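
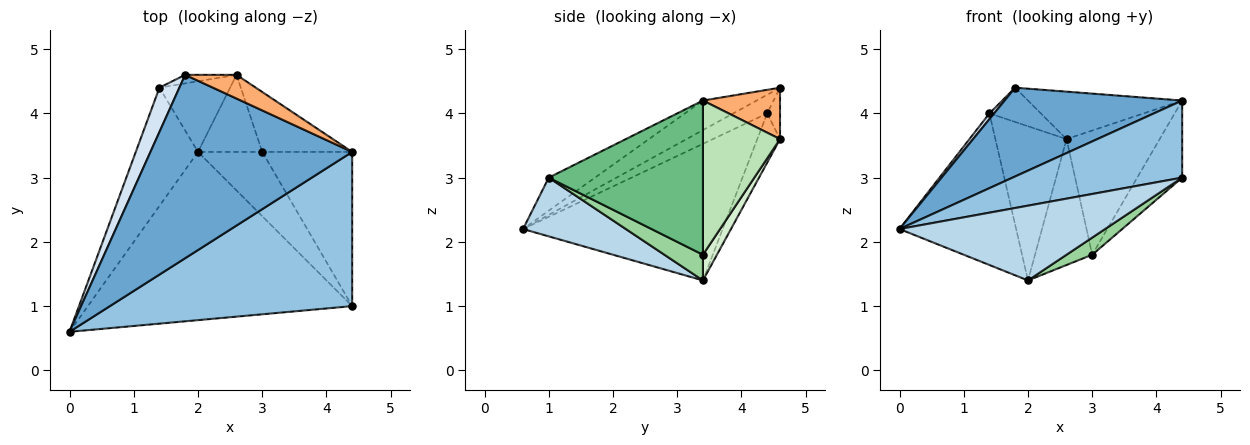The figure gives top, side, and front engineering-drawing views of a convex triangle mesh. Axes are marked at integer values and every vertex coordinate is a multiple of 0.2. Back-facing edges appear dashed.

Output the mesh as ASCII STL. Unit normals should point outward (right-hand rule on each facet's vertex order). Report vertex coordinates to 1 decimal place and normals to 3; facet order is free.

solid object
 facet normal -0.131 -0.432 0.892
  outer loop
   vertex 1.8 4.6 4.4
   vertex 0.0 0.6 2.2
   vertex 4.4 3.4 4.2
  endloop
 endfacet
 facet normal -0.121 -0.444 0.888
  outer loop
   vertex 4.4 1.0 3.0
   vertex 4.4 3.4 4.2
   vertex 0.0 0.6 2.2
  endloop
 endfacet
 facet normal 0.199 -0.398 -0.896
  outer loop
   vertex 4.4 1.0 3.0
   vertex 0.0 0.6 2.2
   vertex 2.0 3.4 1.4
  endloop
 endfacet
 facet normal -0.680 -0.094 0.727
  outer loop
   vertex 1.4 4.4 4.0
   vertex 0.0 0.6 2.2
   vertex 1.8 4.6 4.4
  endloop
 endfacet
 facet normal -0.804 0.469 -0.366
  outer loop
   vertex 1.4 4.4 4.0
   vertex 2.0 3.4 1.4
   vertex 0.0 0.6 2.2
  endloop
 endfacet
 facet normal 0.408 0.816 0.408
  outer loop
   vertex 2.6 4.6 3.6
   vertex 1.8 4.6 4.4
   vertex 4.4 3.4 4.2
  endloop
 endfacet
 facet normal -0.236 0.943 -0.236
  outer loop
   vertex 2.6 4.6 3.6
   vertex 1.4 4.4 4.0
   vertex 1.8 4.6 4.4
  endloop
 endfacet
 facet normal -0.279 0.873 -0.400
  outer loop
   vertex 2.6 4.6 3.6
   vertex 2.0 3.4 1.4
   vertex 1.4 4.4 4.0
  endloop
 endfacet
 facet normal 0.838 0.244 -0.489
  outer loop
   vertex 3.0 3.4 1.8
   vertex 4.4 3.4 4.2
   vertex 4.4 1.0 3.0
  endloop
 endfacet
 facet normal 0.361 -0.240 -0.901
  outer loop
   vertex 3.0 3.4 1.8
   vertex 4.4 1.0 3.0
   vertex 2.0 3.4 1.4
  endloop
 endfacet
 facet normal 0.598 0.722 -0.349
  outer loop
   vertex 3.0 3.4 1.8
   vertex 2.6 4.6 3.6
   vertex 4.4 3.4 4.2
  endloop
 endfacet
 facet normal 0.204 0.835 -0.511
  outer loop
   vertex 3.0 3.4 1.8
   vertex 2.0 3.4 1.4
   vertex 2.6 4.6 3.6
  endloop
 endfacet
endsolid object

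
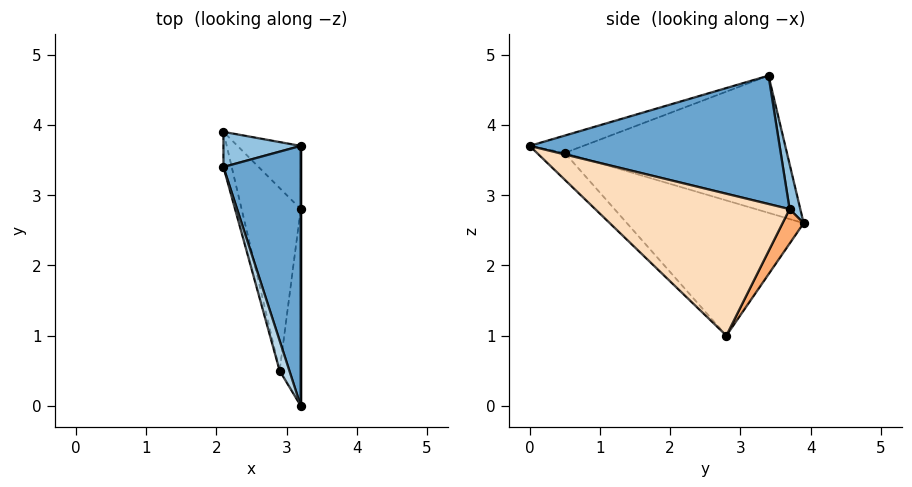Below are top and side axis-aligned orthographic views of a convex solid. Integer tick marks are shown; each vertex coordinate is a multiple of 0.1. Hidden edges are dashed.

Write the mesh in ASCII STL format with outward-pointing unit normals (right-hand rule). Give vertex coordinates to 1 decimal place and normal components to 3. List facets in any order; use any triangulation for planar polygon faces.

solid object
 facet normal 0.850 0.124 0.512
  outer loop
   vertex 3.2 3.7 2.8
   vertex 2.1 3.4 4.7
   vertex 3.2 0.0 3.7
  endloop
 endfacet
 facet normal 0.134 0.964 0.230
  outer loop
   vertex 3.2 3.7 2.8
   vertex 2.1 3.9 2.6
   vertex 2.1 3.4 4.7
  endloop
 endfacet
 facet normal -0.803 -0.392 0.449
  outer loop
   vertex 2.9 0.5 3.6
   vertex 3.2 0.0 3.7
   vertex 2.1 3.4 4.7
  endloop
 endfacet
 facet normal -0.968 -0.245 -0.058
  outer loop
   vertex 2.9 0.5 3.6
   vertex 2.1 3.4 4.7
   vertex 2.1 3.9 2.6
  endloop
 endfacet
 facet normal -0.869 -0.316 -0.380
  outer loop
   vertex 3.2 2.8 1.0
   vertex 2.9 0.5 3.6
   vertex 2.1 3.9 2.6
  endloop
 endfacet
 facet normal 0.237 0.869 -0.434
  outer loop
   vertex 3.2 2.8 1.0
   vertex 2.1 3.9 2.6
   vertex 3.2 3.7 2.8
  endloop
 endfacet
 facet normal -0.676 -0.512 -0.531
  outer loop
   vertex 3.2 2.8 1.0
   vertex 3.2 0.0 3.7
   vertex 2.9 0.5 3.6
  endloop
 endfacet
 facet normal 1.000 0.000 0.000
  outer loop
   vertex 3.2 2.8 1.0
   vertex 3.2 3.7 2.8
   vertex 3.2 0.0 3.7
  endloop
 endfacet
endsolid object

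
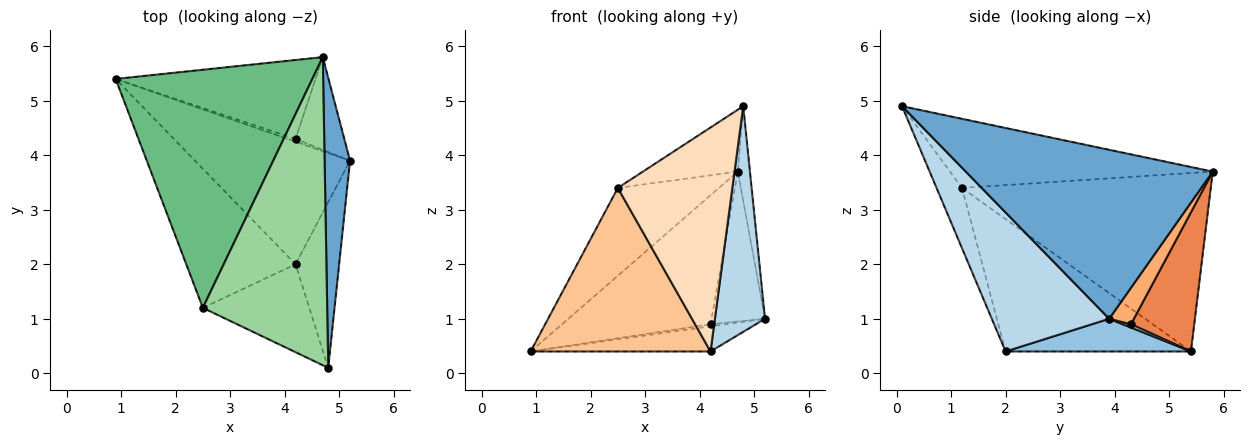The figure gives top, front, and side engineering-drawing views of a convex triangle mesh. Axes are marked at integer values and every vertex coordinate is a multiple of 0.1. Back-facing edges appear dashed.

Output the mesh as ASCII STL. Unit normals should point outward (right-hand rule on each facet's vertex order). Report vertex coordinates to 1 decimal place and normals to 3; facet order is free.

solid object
 facet normal 0.988 0.049 0.149
  outer loop
   vertex 4.7 5.8 3.7
   vertex 4.8 0.1 4.9
   vertex 5.2 3.9 1.0
  endloop
 endfacet
 facet normal 0.202 0.196 -0.959
  outer loop
   vertex 4.2 2.0 0.4
   vertex 0.9 5.4 0.4
   vertex 5.2 3.9 1.0
  endloop
 endfacet
 facet normal 0.884 -0.377 -0.277
  outer loop
   vertex 4.2 2.0 0.4
   vertex 5.2 3.9 1.0
   vertex 4.8 0.1 4.9
  endloop
 endfacet
 facet normal 0.308 0.582 -0.753
  outer loop
   vertex 4.2 4.3 0.9
   vertex 5.2 3.9 1.0
   vertex 0.9 5.4 0.4
  endloop
 endfacet
 facet normal 0.342 0.802 -0.490
  outer loop
   vertex 4.2 4.3 0.9
   vertex 0.9 5.4 0.4
   vertex 4.7 5.8 3.7
  endloop
 endfacet
 facet normal 0.366 0.792 -0.489
  outer loop
   vertex 4.2 4.3 0.9
   vertex 4.7 5.8 3.7
   vertex 5.2 3.9 1.0
  endloop
 endfacet
 facet normal -0.617 -0.599 -0.510
  outer loop
   vertex 2.5 1.2 3.4
   vertex 0.9 5.4 0.4
   vertex 4.2 2.0 0.4
  endloop
 endfacet
 facet normal -0.203 -0.912 -0.358
  outer loop
   vertex 2.5 1.2 3.4
   vertex 4.2 2.0 0.4
   vertex 4.8 0.1 4.9
  endloop
 endfacet
 facet normal -0.648 0.263 0.714
  outer loop
   vertex 2.5 1.2 3.4
   vertex 4.7 5.8 3.7
   vertex 0.9 5.4 0.4
  endloop
 endfacet
 facet normal -0.479 0.173 0.861
  outer loop
   vertex 2.5 1.2 3.4
   vertex 4.8 0.1 4.9
   vertex 4.7 5.8 3.7
  endloop
 endfacet
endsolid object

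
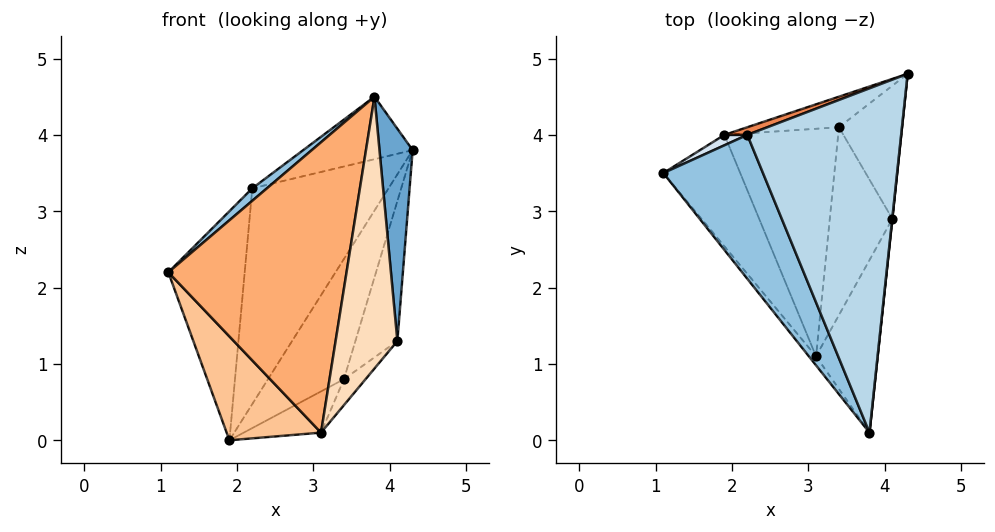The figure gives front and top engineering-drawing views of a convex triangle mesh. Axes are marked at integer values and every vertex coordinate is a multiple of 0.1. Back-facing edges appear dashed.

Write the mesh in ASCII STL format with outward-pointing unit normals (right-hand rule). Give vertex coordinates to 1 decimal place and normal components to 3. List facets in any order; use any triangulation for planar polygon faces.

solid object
 facet normal 0.994 -0.106 0.001
  outer loop
   vertex 4.1 2.9 1.3
   vertex 4.3 4.8 3.8
   vertex 3.8 0.1 4.5
  endloop
 endfacet
 facet normal -0.691 -0.062 0.720
  outer loop
   vertex 2.2 4.0 3.3
   vertex 1.1 3.5 2.2
   vertex 3.8 0.1 4.5
  endloop
 endfacet
 facet normal -0.289 0.171 0.942
  outer loop
   vertex 2.2 4.0 3.3
   vertex 3.8 0.1 4.5
   vertex 4.3 4.8 3.8
  endloop
 endfacet
 facet normal -0.447 0.894 0.041
  outer loop
   vertex 2.2 4.0 3.3
   vertex 1.9 4.0 0.0
   vertex 1.1 3.5 2.2
  endloop
 endfacet
 facet normal -0.363 0.931 0.033
  outer loop
   vertex 2.2 4.0 3.3
   vertex 4.3 4.8 3.8
   vertex 1.9 4.0 0.0
  endloop
 endfacet
 facet normal -0.776 -0.630 -0.020
  outer loop
   vertex 3.1 1.1 0.1
   vertex 3.8 0.1 4.5
   vertex 1.1 3.5 2.2
  endloop
 endfacet
 facet normal -0.846 -0.363 -0.390
  outer loop
   vertex 3.1 1.1 0.1
   vertex 1.1 3.5 2.2
   vertex 1.9 4.0 0.0
  endloop
 endfacet
 facet normal 0.908 -0.354 -0.225
  outer loop
   vertex 3.1 1.1 0.1
   vertex 4.1 2.9 1.3
   vertex 3.8 0.1 4.5
  endloop
 endfacet
 facet normal 0.067 0.967 -0.246
  outer loop
   vertex 3.4 4.1 0.8
   vertex 1.9 4.0 0.0
   vertex 4.3 4.8 3.8
  endloop
 endfacet
 facet normal 0.866 0.362 -0.344
  outer loop
   vertex 3.4 4.1 0.8
   vertex 4.3 4.8 3.8
   vertex 4.1 2.9 1.3
  endloop
 endfacet
 facet normal 0.456 0.159 -0.876
  outer loop
   vertex 3.4 4.1 0.8
   vertex 3.1 1.1 0.1
   vertex 1.9 4.0 0.0
  endloop
 endfacet
 facet normal 0.686 0.100 -0.721
  outer loop
   vertex 3.4 4.1 0.8
   vertex 4.1 2.9 1.3
   vertex 3.1 1.1 0.1
  endloop
 endfacet
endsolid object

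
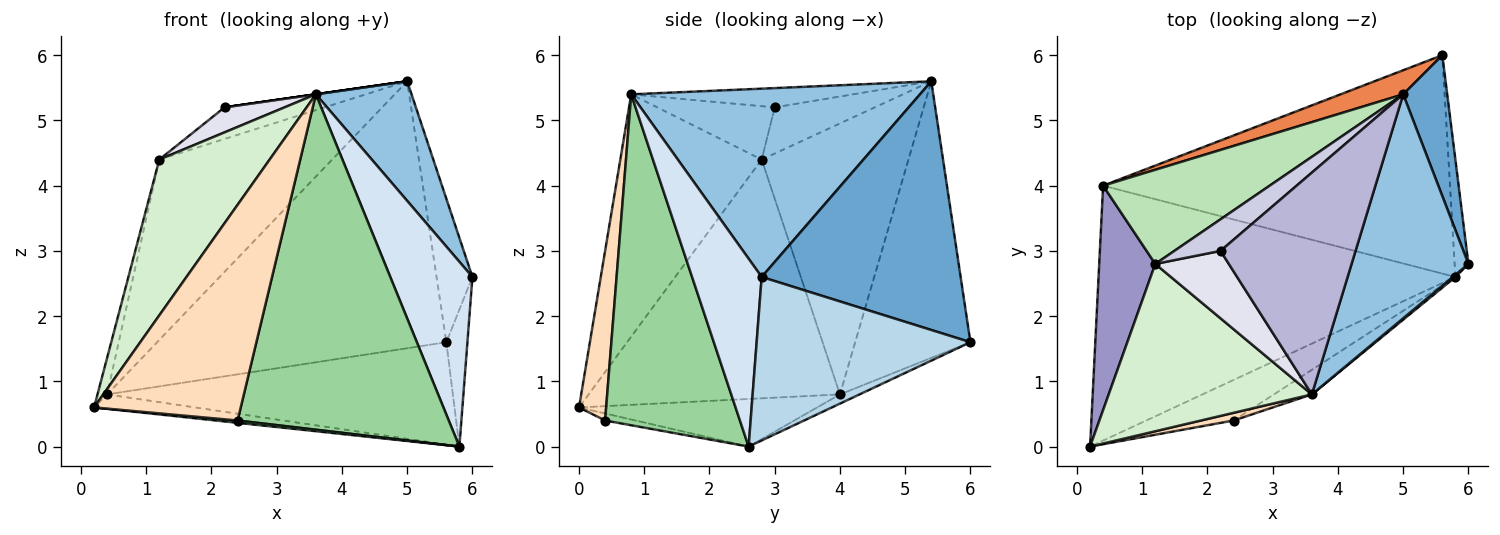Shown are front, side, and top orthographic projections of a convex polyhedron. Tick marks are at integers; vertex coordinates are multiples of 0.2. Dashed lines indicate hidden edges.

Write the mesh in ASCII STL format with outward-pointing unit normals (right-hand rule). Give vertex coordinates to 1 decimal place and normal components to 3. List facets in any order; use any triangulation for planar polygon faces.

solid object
 facet normal 0.970 0.175 0.172
  outer loop
   vertex 5.0 5.4 5.6
   vertex 6.0 2.8 2.6
   vertex 5.6 6.0 1.6
  endloop
 endfacet
 facet normal 0.818 -0.271 0.508
  outer loop
   vertex 3.6 0.8 5.4
   vertex 6.0 2.8 2.6
   vertex 5.0 5.4 5.6
  endloop
 endfacet
 facet normal 0.992 0.098 -0.084
  outer loop
   vertex 5.8 2.6 0.0
   vertex 5.6 6.0 1.6
   vertex 6.0 2.8 2.6
  endloop
 endfacet
 facet normal 0.646 -0.763 0.009
  outer loop
   vertex 5.8 2.6 0.0
   vertex 6.0 2.8 2.6
   vertex 3.6 0.8 5.4
  endloop
 endfacet
 facet normal -0.369 0.926 0.084
  outer loop
   vertex 0.4 4.0 0.8
   vertex 5.0 5.4 5.6
   vertex 5.6 6.0 1.6
  endloop
 endfacet
 facet normal -0.132 0.056 -0.990
  outer loop
   vertex 0.4 4.0 0.8
   vertex 5.8 2.6 0.0
   vertex 0.2 0.0 0.6
  endloop
 endfacet
 facet normal -0.024 0.425 -0.905
  outer loop
   vertex 0.4 4.0 0.8
   vertex 5.6 6.0 1.6
   vertex 5.8 2.6 0.0
  endloop
 endfacet
 facet normal 0.182 -0.983 0.035
  outer loop
   vertex 2.4 0.4 0.4
   vertex 3.6 0.8 5.4
   vertex 0.2 0.0 0.6
  endloop
 endfacet
 facet normal -0.080 -0.057 -0.995
  outer loop
   vertex 2.4 0.4 0.4
   vertex 0.2 0.0 0.6
   vertex 5.8 2.6 0.0
  endloop
 endfacet
 facet normal 0.537 -0.841 -0.062
  outer loop
   vertex 2.4 0.4 0.4
   vertex 5.8 2.6 0.0
   vertex 3.6 0.8 5.4
  endloop
 endfacet
 facet normal -0.601 0.708 0.370
  outer loop
   vertex 1.2 2.8 4.4
   vertex 5.0 5.4 5.6
   vertex 0.4 4.0 0.8
  endloop
 endfacet
 facet normal -0.658 -0.513 0.551
  outer loop
   vertex 1.2 2.8 4.4
   vertex 0.2 0.0 0.6
   vertex 3.6 0.8 5.4
  endloop
 endfacet
 facet normal -0.973 0.037 0.229
  outer loop
   vertex 1.2 2.8 4.4
   vertex 0.4 4.0 0.8
   vertex 0.2 0.0 0.6
  endloop
 endfacet
 facet normal -0.141 0.000 0.990
  outer loop
   vertex 2.2 3.0 5.2
   vertex 3.6 0.8 5.4
   vertex 5.0 5.4 5.6
  endloop
 endfacet
 facet normal -0.577 0.577 0.577
  outer loop
   vertex 2.2 3.0 5.2
   vertex 5.0 5.4 5.6
   vertex 1.2 2.8 4.4
  endloop
 endfacet
 facet normal -0.563 -0.288 0.775
  outer loop
   vertex 2.2 3.0 5.2
   vertex 1.2 2.8 4.4
   vertex 3.6 0.8 5.4
  endloop
 endfacet
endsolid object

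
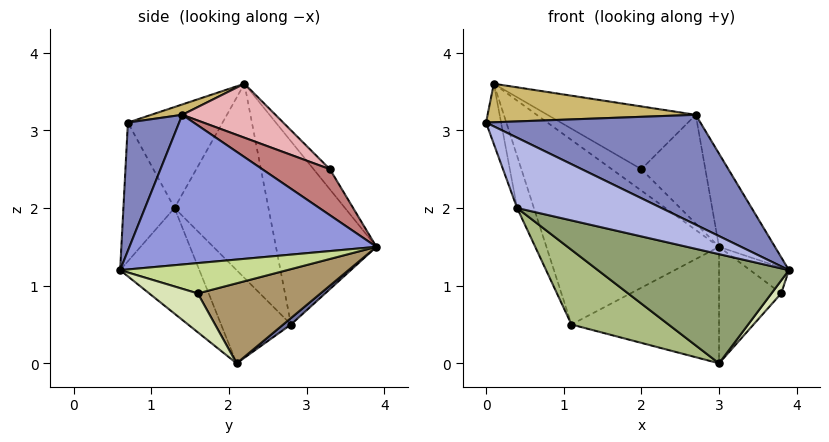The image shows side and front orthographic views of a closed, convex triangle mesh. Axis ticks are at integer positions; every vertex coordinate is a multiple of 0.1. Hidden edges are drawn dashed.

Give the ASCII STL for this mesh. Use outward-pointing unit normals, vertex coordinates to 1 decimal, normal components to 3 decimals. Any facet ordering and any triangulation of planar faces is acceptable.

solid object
 facet normal 0.034 0.640 -0.768
  outer loop
   vertex 1.1 2.8 0.5
   vertex 3.0 3.9 1.5
   vertex 3.0 2.1 0.0
  endloop
 endfacet
 facet normal 0.206 -0.860 0.467
  outer loop
   vertex 2.7 1.4 3.2
   vertex 0.0 0.7 3.1
   vertex 3.9 0.6 1.2
  endloop
 endfacet
 facet normal 0.873 0.198 0.445
  outer loop
   vertex 2.7 1.4 3.2
   vertex 3.9 0.6 1.2
   vertex 3.0 3.9 1.5
  endloop
 endfacet
 facet normal -0.282 -0.796 -0.536
  outer loop
   vertex 0.4 1.3 2.0
   vertex 3.9 0.6 1.2
   vertex 0.0 0.7 3.1
  endloop
 endfacet
 facet normal -0.289 -0.698 -0.655
  outer loop
   vertex 0.4 1.3 2.0
   vertex 3.0 2.1 0.0
   vertex 3.9 0.6 1.2
  endloop
 endfacet
 facet normal -0.396 -0.550 -0.735
  outer loop
   vertex 0.4 1.3 2.0
   vertex 1.1 2.8 0.5
   vertex 3.0 2.1 0.0
  endloop
 endfacet
 facet normal 0.895 0.208 0.395
  outer loop
   vertex 3.8 1.6 0.9
   vertex 3.0 3.9 1.5
   vertex 3.9 0.6 1.2
  endloop
 endfacet
 facet normal 0.700 -0.140 -0.700
  outer loop
   vertex 3.8 1.6 0.9
   vertex 3.9 0.6 1.2
   vertex 3.0 2.1 0.0
  endloop
 endfacet
 facet normal 0.784 0.397 -0.477
  outer loop
   vertex 3.8 1.6 0.9
   vertex 3.0 2.1 0.0
   vertex 3.0 3.9 1.5
  endloop
 endfacet
 facet normal 0.048 -0.319 0.947
  outer loop
   vertex 0.1 2.2 3.6
   vertex 0.0 0.7 3.1
   vertex 2.7 1.4 3.2
  endloop
 endfacet
 facet normal -0.503 0.864 0.005
  outer loop
   vertex 0.1 2.2 3.6
   vertex 3.0 3.9 1.5
   vertex 1.1 2.8 0.5
  endloop
 endfacet
 facet normal -0.953 0.151 -0.264
  outer loop
   vertex 0.1 2.2 3.6
   vertex 0.4 1.3 2.0
   vertex 0.0 0.7 3.1
  endloop
 endfacet
 facet normal -0.947 0.169 -0.273
  outer loop
   vertex 0.1 2.2 3.6
   vertex 1.1 2.8 0.5
   vertex 0.4 1.3 2.0
  endloop
 endfacet
 facet normal 0.479 0.453 0.751
  outer loop
   vertex 2.0 3.3 2.5
   vertex 2.7 1.4 3.2
   vertex 3.0 3.9 1.5
  endloop
 endfacet
 facet normal -0.481 0.875 0.044
  outer loop
   vertex 2.0 3.3 2.5
   vertex 3.0 3.9 1.5
   vertex 0.1 2.2 3.6
  endloop
 endfacet
 facet normal 0.262 0.417 0.870
  outer loop
   vertex 2.0 3.3 2.5
   vertex 0.1 2.2 3.6
   vertex 2.7 1.4 3.2
  endloop
 endfacet
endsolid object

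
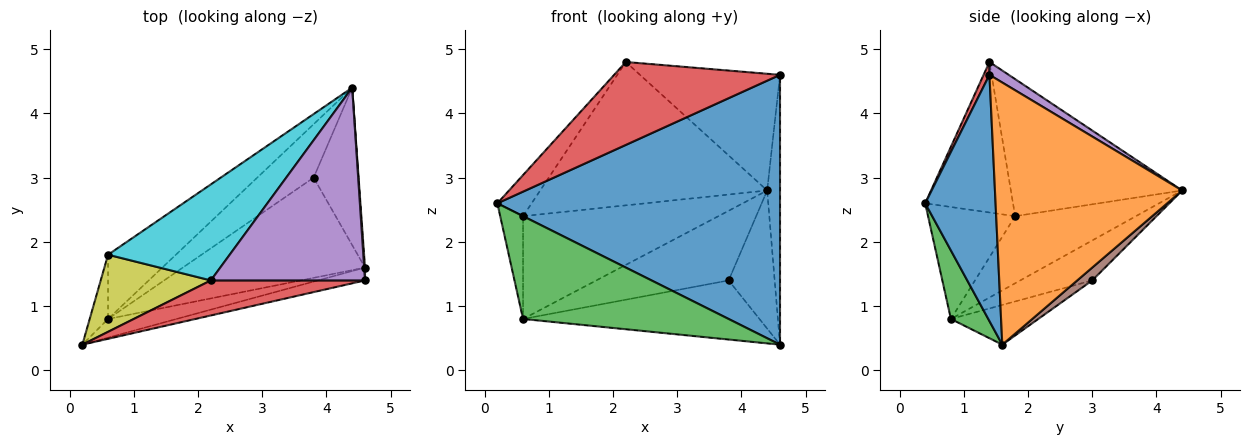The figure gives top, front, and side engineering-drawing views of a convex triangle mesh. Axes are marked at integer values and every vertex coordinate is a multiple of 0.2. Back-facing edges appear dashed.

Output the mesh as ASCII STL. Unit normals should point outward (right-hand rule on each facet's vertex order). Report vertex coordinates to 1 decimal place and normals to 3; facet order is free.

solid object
 facet normal 0.241 -0.969 -0.046
  outer loop
   vertex 4.6 1.6 0.4
   vertex 4.6 1.4 4.6
   vertex 0.2 0.4 2.6
  endloop
 endfacet
 facet normal 0.998 0.068 0.003
  outer loop
   vertex 4.6 1.6 0.4
   vertex 4.4 4.4 2.8
   vertex 4.6 1.4 4.6
  endloop
 endfacet
 facet normal 0.176 -0.968 -0.176
  outer loop
   vertex 0.6 0.8 0.8
   vertex 4.6 1.6 0.4
   vertex 0.2 0.4 2.6
  endloop
 endfacet
 facet normal 0.032 -0.921 0.389
  outer loop
   vertex 2.2 1.4 4.8
   vertex 0.2 0.4 2.6
   vertex 4.6 1.4 4.6
  endloop
 endfacet
 facet normal 0.071 0.517 0.853
  outer loop
   vertex 2.2 1.4 4.8
   vertex 4.6 1.4 4.6
   vertex 4.4 4.4 2.8
  endloop
 endfacet
 facet normal 0.210 0.645 -0.735
  outer loop
   vertex 3.8 3.0 1.4
   vertex 4.4 4.4 2.8
   vertex 4.6 1.6 0.4
  endloop
 endfacet
 facet normal -0.396 0.729 -0.559
  outer loop
   vertex 3.8 3.0 1.4
   vertex 0.6 0.8 0.8
   vertex 4.4 4.4 2.8
  endloop
 endfacet
 facet normal -0.185 0.499 -0.847
  outer loop
   vertex 3.8 3.0 1.4
   vertex 4.6 1.6 0.4
   vertex 0.6 0.8 0.8
  endloop
 endfacet
 facet normal -0.770 0.300 0.563
  outer loop
   vertex 0.6 1.8 2.4
   vertex 0.2 0.4 2.6
   vertex 2.2 1.4 4.8
  endloop
 endfacet
 facet normal -0.531 0.704 0.471
  outer loop
   vertex 0.6 1.8 2.4
   vertex 2.2 1.4 4.8
   vertex 4.4 4.4 2.8
  endloop
 endfacet
 facet normal -0.955 0.251 -0.157
  outer loop
   vertex 0.6 1.8 2.4
   vertex 0.6 0.8 0.8
   vertex 0.2 0.4 2.6
  endloop
 endfacet
 facet normal -0.464 0.751 -0.469
  outer loop
   vertex 0.6 1.8 2.4
   vertex 4.4 4.4 2.8
   vertex 0.6 0.8 0.8
  endloop
 endfacet
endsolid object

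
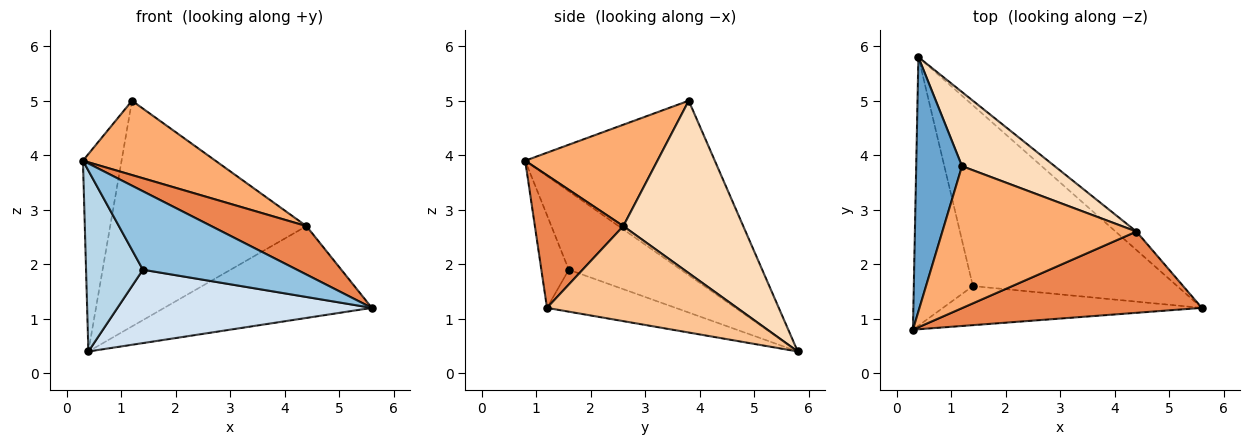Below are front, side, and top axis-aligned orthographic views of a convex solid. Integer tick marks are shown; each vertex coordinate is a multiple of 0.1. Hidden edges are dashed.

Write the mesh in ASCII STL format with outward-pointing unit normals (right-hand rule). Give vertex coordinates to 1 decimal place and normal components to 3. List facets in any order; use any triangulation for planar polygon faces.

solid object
 facet normal -0.949 0.193 0.249
  outer loop
   vertex 1.2 3.8 5.0
   vertex 0.4 5.8 0.4
   vertex 0.3 0.8 3.9
  endloop
 endfacet
 facet normal -0.158 -0.884 -0.440
  outer loop
   vertex 1.4 1.6 1.9
   vertex 5.6 1.2 1.2
   vertex 0.3 0.8 3.9
  endloop
 endfacet
 facet normal -0.741 -0.375 -0.557
  outer loop
   vertex 1.4 1.6 1.9
   vertex 0.3 0.8 3.9
   vertex 0.4 5.8 0.4
  endloop
 endfacet
 facet normal -0.187 -0.370 -0.910
  outer loop
   vertex 1.4 1.6 1.9
   vertex 0.4 5.8 0.4
   vertex 5.6 1.2 1.2
  endloop
 endfacet
 facet normal 0.430 -0.462 0.775
  outer loop
   vertex 4.4 2.6 2.7
   vertex 0.3 0.8 3.9
   vertex 5.6 1.2 1.2
  endloop
 endfacet
 facet normal 0.420 -0.421 0.804
  outer loop
   vertex 4.4 2.6 2.7
   vertex 1.2 3.8 5.0
   vertex 0.3 0.8 3.9
  endloop
 endfacet
 facet normal 0.668 0.730 -0.147
  outer loop
   vertex 4.4 2.6 2.7
   vertex 5.6 1.2 1.2
   vertex 0.4 5.8 0.4
  endloop
 endfacet
 facet normal 0.502 0.822 0.270
  outer loop
   vertex 4.4 2.6 2.7
   vertex 0.4 5.8 0.4
   vertex 1.2 3.8 5.0
  endloop
 endfacet
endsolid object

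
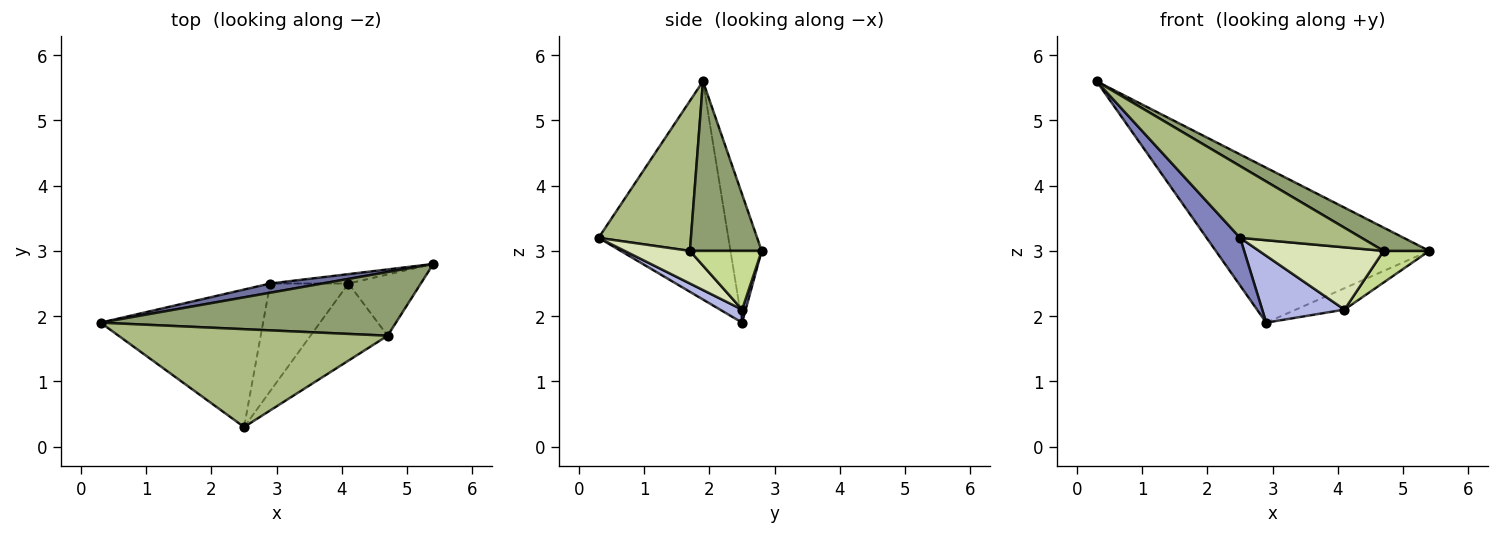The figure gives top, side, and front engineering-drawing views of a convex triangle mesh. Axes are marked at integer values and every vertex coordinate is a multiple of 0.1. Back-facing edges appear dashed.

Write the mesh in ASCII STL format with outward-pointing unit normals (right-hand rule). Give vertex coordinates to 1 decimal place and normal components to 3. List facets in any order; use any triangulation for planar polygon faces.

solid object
 facet normal -0.144 0.988 0.059
  outer loop
   vertex 2.9 2.5 1.9
   vertex 0.3 1.9 5.6
   vertex 5.4 2.8 3.0
  endloop
 endfacet
 facet normal -0.785 -0.203 -0.585
  outer loop
   vertex 2.9 2.5 1.9
   vertex 2.5 0.3 3.2
   vertex 0.3 1.9 5.6
  endloop
 endfacet
 facet normal 0.067 0.914 -0.401
  outer loop
   vertex 4.1 2.5 2.1
   vertex 2.9 2.5 1.9
   vertex 5.4 2.8 3.0
  endloop
 endfacet
 facet normal 0.140 -0.522 -0.841
  outer loop
   vertex 4.1 2.5 2.1
   vertex 2.5 0.3 3.2
   vertex 2.9 2.5 1.9
  endloop
 endfacet
 facet normal 0.475 -0.302 0.827
  outer loop
   vertex 4.7 1.7 3.0
   vertex 5.4 2.8 3.0
   vertex 0.3 1.9 5.6
  endloop
 endfacet
 facet normal 0.410 -0.539 0.735
  outer loop
   vertex 4.7 1.7 3.0
   vertex 0.3 1.9 5.6
   vertex 2.5 0.3 3.2
  endloop
 endfacet
 facet normal 0.585 -0.372 -0.721
  outer loop
   vertex 4.7 1.7 3.0
   vertex 4.1 2.5 2.1
   vertex 5.4 2.8 3.0
  endloop
 endfacet
 facet normal 0.313 -0.597 -0.739
  outer loop
   vertex 4.7 1.7 3.0
   vertex 2.5 0.3 3.2
   vertex 4.1 2.5 2.1
  endloop
 endfacet
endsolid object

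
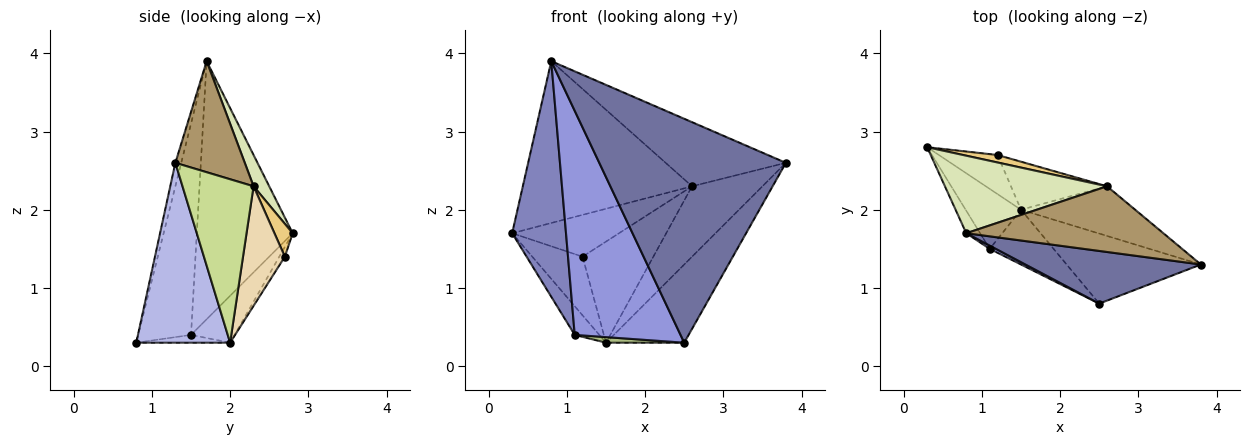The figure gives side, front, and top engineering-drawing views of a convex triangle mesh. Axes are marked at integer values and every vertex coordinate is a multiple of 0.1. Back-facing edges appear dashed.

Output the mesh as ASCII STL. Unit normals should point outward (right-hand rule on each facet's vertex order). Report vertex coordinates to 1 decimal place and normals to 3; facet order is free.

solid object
 facet normal -0.031 -0.973 0.229
  outer loop
   vertex 0.8 1.7 3.9
   vertex 2.5 0.8 0.3
   vertex 3.8 1.3 2.6
  endloop
 endfacet
 facet normal -0.871 -0.489 -0.047
  outer loop
   vertex 1.1 1.5 0.4
   vertex 0.8 1.7 3.9
   vertex 0.3 2.8 1.7
  endloop
 endfacet
 facet normal -0.446 -0.895 0.013
  outer loop
   vertex 1.1 1.5 0.4
   vertex 2.5 0.8 0.3
   vertex 0.8 1.7 3.9
  endloop
 endfacet
 facet normal 0.666 0.555 -0.497
  outer loop
   vertex 1.5 2.0 0.3
   vertex 3.8 1.3 2.6
   vertex 2.5 0.8 0.3
  endloop
 endfacet
 facet normal -0.608 0.343 -0.717
  outer loop
   vertex 1.5 2.0 0.3
   vertex 1.1 1.5 0.4
   vertex 0.3 2.8 1.7
  endloop
 endfacet
 facet normal -0.121 -0.101 -0.988
  outer loop
   vertex 1.5 2.0 0.3
   vertex 2.5 0.8 0.3
   vertex 1.1 1.5 0.4
  endloop
 endfacet
 facet normal 0.636 0.630 -0.445
  outer loop
   vertex 2.6 2.3 2.3
   vertex 3.8 1.3 2.6
   vertex 1.5 2.0 0.3
  endloop
 endfacet
 facet normal 0.083 0.899 0.430
  outer loop
   vertex 2.6 2.3 2.3
   vertex 0.3 2.8 1.7
   vertex 0.8 1.7 3.9
  endloop
 endfacet
 facet normal 0.374 0.648 0.664
  outer loop
   vertex 2.6 2.3 2.3
   vertex 0.8 1.7 3.9
   vertex 3.8 1.3 2.6
  endloop
 endfacet
 facet normal -0.092 0.829 -0.552
  outer loop
   vertex 1.2 2.7 1.4
   vertex 1.5 2.0 0.3
   vertex 0.3 2.8 1.7
  endloop
 endfacet
 facet normal 0.166 0.971 0.174
  outer loop
   vertex 1.2 2.7 1.4
   vertex 0.3 2.8 1.7
   vertex 2.6 2.3 2.3
  endloop
 endfacet
 facet normal 0.471 0.797 -0.379
  outer loop
   vertex 1.2 2.7 1.4
   vertex 2.6 2.3 2.3
   vertex 1.5 2.0 0.3
  endloop
 endfacet
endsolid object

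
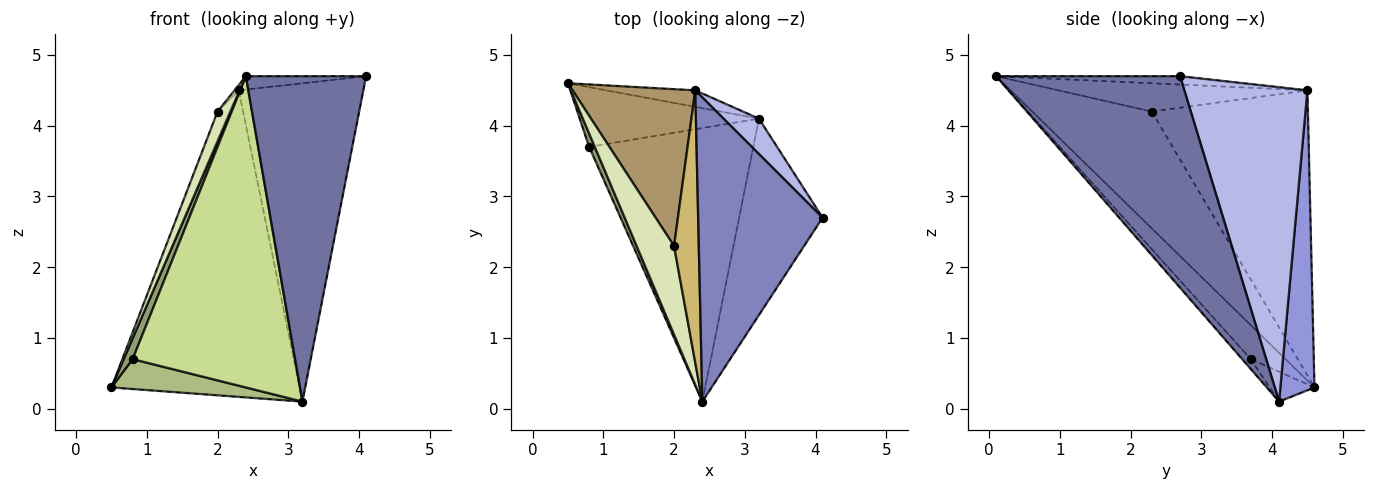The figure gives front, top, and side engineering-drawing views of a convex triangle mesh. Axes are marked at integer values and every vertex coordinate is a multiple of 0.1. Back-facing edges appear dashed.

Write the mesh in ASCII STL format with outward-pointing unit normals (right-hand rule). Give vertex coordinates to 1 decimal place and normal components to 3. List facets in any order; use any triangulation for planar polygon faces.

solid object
 facet normal 0.795 -0.520 -0.314
  outer loop
   vertex 3.2 4.1 0.1
   vertex 4.1 2.7 4.7
   vertex 2.4 0.1 4.7
  endloop
 endfacet
 facet normal -0.067 0.044 0.997
  outer loop
   vertex 2.3 4.5 4.5
   vertex 2.4 0.1 4.7
   vertex 4.1 2.7 4.7
  endloop
 endfacet
 facet normal 0.178 0.983 -0.053
  outer loop
   vertex 2.3 4.5 4.5
   vertex 3.2 4.1 0.1
   vertex 0.5 4.6 0.3
  endloop
 endfacet
 facet normal 0.701 0.709 0.079
  outer loop
   vertex 2.3 4.5 4.5
   vertex 4.1 2.7 4.7
   vertex 3.2 4.1 0.1
  endloop
 endfacet
 facet normal -0.956 -0.248 0.159
  outer loop
   vertex 0.8 3.7 0.7
   vertex 2.4 0.1 4.7
   vertex 0.5 4.6 0.3
  endloop
 endfacet
 facet normal -0.147 -0.442 -0.885
  outer loop
   vertex 0.8 3.7 0.7
   vertex 0.5 4.6 0.3
   vertex 3.2 4.1 0.1
  endloop
 endfacet
 facet normal -0.040 -0.751 -0.660
  outer loop
   vertex 0.8 3.7 0.7
   vertex 3.2 4.1 0.1
   vertex 2.4 0.1 4.7
  endloop
 endfacet
 facet normal -0.947 -0.103 0.303
  outer loop
   vertex 2.0 2.3 4.2
   vertex 0.5 4.6 0.3
   vertex 2.4 0.1 4.7
  endloop
 endfacet
 facet normal -0.916 0.071 0.394
  outer loop
   vertex 2.0 2.3 4.2
   vertex 2.3 4.5 4.5
   vertex 0.5 4.6 0.3
  endloop
 endfacet
 facet normal -0.753 0.013 0.658
  outer loop
   vertex 2.0 2.3 4.2
   vertex 2.4 0.1 4.7
   vertex 2.3 4.5 4.5
  endloop
 endfacet
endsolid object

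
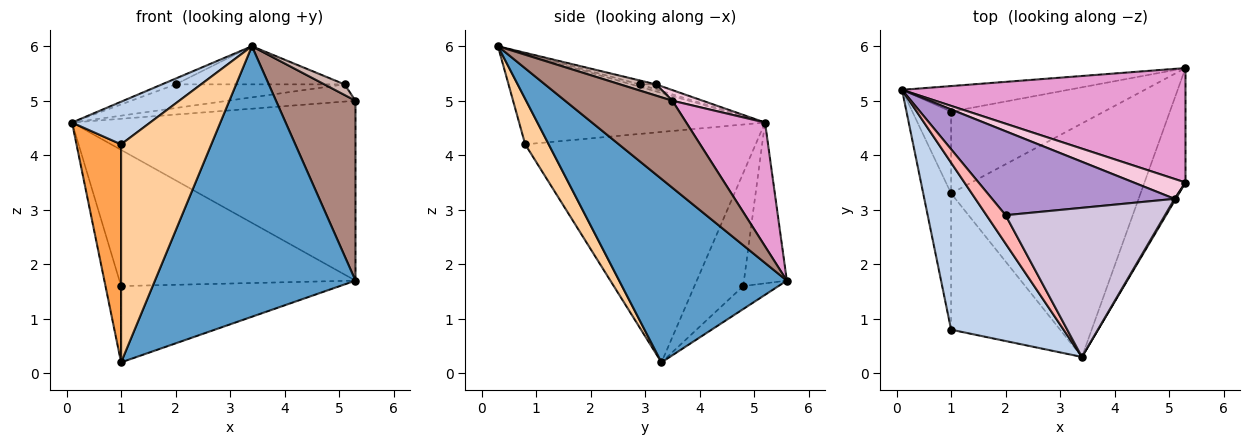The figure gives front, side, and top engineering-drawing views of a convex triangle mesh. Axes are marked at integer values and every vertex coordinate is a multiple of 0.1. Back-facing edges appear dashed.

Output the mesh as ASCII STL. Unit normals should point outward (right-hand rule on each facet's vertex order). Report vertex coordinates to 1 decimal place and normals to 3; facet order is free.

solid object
 facet normal 0.535 -0.640 -0.552
  outer loop
   vertex 1.0 3.3 0.2
   vertex 5.3 5.6 1.7
   vertex 3.4 0.3 6.0
  endloop
 endfacet
 facet normal -0.614 -0.195 0.765
  outer loop
   vertex 1.0 0.8 4.2
   vertex 3.4 0.3 6.0
   vertex 0.1 5.2 4.6
  endloop
 endfacet
 facet normal -0.975 -0.189 -0.118
  outer loop
   vertex 1.0 0.8 4.2
   vertex 0.1 5.2 4.6
   vertex 1.0 3.3 0.2
  endloop
 endfacet
 facet normal 0.216 -0.828 -0.518
  outer loop
   vertex 1.0 0.8 4.2
   vertex 1.0 3.3 0.2
   vertex 3.4 0.3 6.0
  endloop
 endfacet
 facet normal -0.176 0.968 -0.182
  outer loop
   vertex 1.0 4.8 1.6
   vertex 0.1 5.2 4.6
   vertex 5.3 5.6 1.7
  endloop
 endfacet
 facet normal -0.905 0.290 -0.310
  outer loop
   vertex 1.0 4.8 1.6
   vertex 1.0 3.3 0.2
   vertex 0.1 5.2 4.6
  endloop
 endfacet
 facet normal -0.109 0.678 -0.727
  outer loop
   vertex 1.0 4.8 1.6
   vertex 5.3 5.6 1.7
   vertex 1.0 3.3 0.2
  endloop
 endfacet
 facet normal -0.119 0.198 0.973
  outer loop
   vertex 2.0 2.9 5.3
   vertex 0.1 5.2 4.6
   vertex 3.4 0.3 6.0
  endloop
 endfacet
 facet normal -0.026 0.271 0.962
  outer loop
   vertex 2.0 2.9 5.3
   vertex 5.1 3.2 5.3
   vertex 0.1 5.2 4.6
  endloop
 endfacet
 facet normal -0.024 0.248 0.969
  outer loop
   vertex 2.0 2.9 5.3
   vertex 3.4 0.3 6.0
   vertex 5.1 3.2 5.3
  endloop
 endfacet
 facet normal 0.751 -0.557 -0.354
  outer loop
   vertex 5.3 3.5 5.0
   vertex 3.4 0.3 6.0
   vertex 5.3 5.6 1.7
  endloop
 endfacet
 facet normal 0.869 -0.487 0.092
  outer loop
   vertex 5.3 3.5 5.0
   vertex 5.1 3.2 5.3
   vertex 3.4 0.3 6.0
  endloop
 endfacet
 facet normal 0.228 0.821 0.523
  outer loop
   vertex 5.3 3.5 5.0
   vertex 5.3 5.6 1.7
   vertex 0.1 5.2 4.6
  endloop
 endfacet
 facet normal 0.154 0.646 0.748
  outer loop
   vertex 5.3 3.5 5.0
   vertex 0.1 5.2 4.6
   vertex 5.1 3.2 5.3
  endloop
 endfacet
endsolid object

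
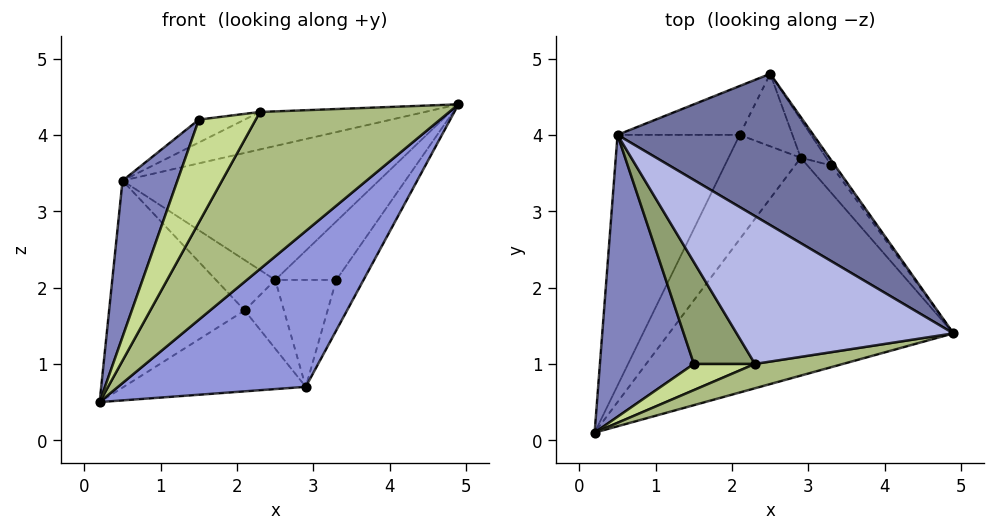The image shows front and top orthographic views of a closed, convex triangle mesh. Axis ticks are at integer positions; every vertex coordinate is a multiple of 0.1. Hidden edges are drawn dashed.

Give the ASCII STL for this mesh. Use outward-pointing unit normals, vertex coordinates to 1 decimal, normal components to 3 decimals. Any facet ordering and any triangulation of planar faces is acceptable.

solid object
 facet normal 0.216 0.647 0.731
  outer loop
   vertex 0.5 4.0 3.4
   vertex 4.9 1.4 4.4
   vertex 2.5 4.8 2.1
  endloop
 endfacet
 facet normal -0.907 -0.204 0.368
  outer loop
   vertex 1.5 1.0 4.2
   vertex 0.5 4.0 3.4
   vertex 0.2 0.1 0.5
  endloop
 endfacet
 facet normal 0.641 -0.446 -0.624
  outer loop
   vertex 2.9 3.7 0.7
   vertex 4.9 1.4 4.4
   vertex 0.2 0.1 0.5
  endloop
 endfacet
 facet normal -0.075 0.245 0.967
  outer loop
   vertex 2.3 1.0 4.3
   vertex 4.9 1.4 4.4
   vertex 0.5 4.0 3.4
  endloop
 endfacet
 facet normal -0.121 0.218 0.968
  outer loop
   vertex 2.3 1.0 4.3
   vertex 0.5 4.0 3.4
   vertex 1.5 1.0 4.2
  endloop
 endfacet
 facet normal 0.145 -0.978 0.152
  outer loop
   vertex 2.3 1.0 4.3
   vertex 0.2 0.1 0.5
   vertex 4.9 1.4 4.4
  endloop
 endfacet
 facet normal -0.031 -0.969 0.246
  outer loop
   vertex 2.3 1.0 4.3
   vertex 1.5 1.0 4.2
   vertex 0.2 0.1 0.5
  endloop
 endfacet
 facet normal 0.831 0.554 -0.048
  outer loop
   vertex 3.3 3.6 2.1
   vertex 2.5 4.8 2.1
   vertex 4.9 1.4 4.4
  endloop
 endfacet
 facet normal 0.884 0.410 -0.223
  outer loop
   vertex 3.3 3.6 2.1
   vertex 4.9 1.4 4.4
   vertex 2.9 3.7 0.7
  endloop
 endfacet
 facet normal 0.816 0.544 -0.194
  outer loop
   vertex 3.3 3.6 2.1
   vertex 2.9 3.7 0.7
   vertex 2.5 4.8 2.1
  endloop
 endfacet
 facet normal -0.595 0.577 -0.560
  outer loop
   vertex 2.1 4.0 1.7
   vertex 0.5 4.0 3.4
   vertex 2.5 4.8 2.1
  endloop
 endfacet
 facet normal -0.545 0.577 -0.609
  outer loop
   vertex 2.1 4.0 1.7
   vertex 2.5 4.8 2.1
   vertex 2.9 3.7 0.7
  endloop
 endfacet
 facet normal -0.634 0.492 -0.597
  outer loop
   vertex 2.1 4.0 1.7
   vertex 0.2 0.1 0.5
   vertex 0.5 4.0 3.4
  endloop
 endfacet
 facet normal -0.604 0.488 -0.630
  outer loop
   vertex 2.1 4.0 1.7
   vertex 2.9 3.7 0.7
   vertex 0.2 0.1 0.5
  endloop
 endfacet
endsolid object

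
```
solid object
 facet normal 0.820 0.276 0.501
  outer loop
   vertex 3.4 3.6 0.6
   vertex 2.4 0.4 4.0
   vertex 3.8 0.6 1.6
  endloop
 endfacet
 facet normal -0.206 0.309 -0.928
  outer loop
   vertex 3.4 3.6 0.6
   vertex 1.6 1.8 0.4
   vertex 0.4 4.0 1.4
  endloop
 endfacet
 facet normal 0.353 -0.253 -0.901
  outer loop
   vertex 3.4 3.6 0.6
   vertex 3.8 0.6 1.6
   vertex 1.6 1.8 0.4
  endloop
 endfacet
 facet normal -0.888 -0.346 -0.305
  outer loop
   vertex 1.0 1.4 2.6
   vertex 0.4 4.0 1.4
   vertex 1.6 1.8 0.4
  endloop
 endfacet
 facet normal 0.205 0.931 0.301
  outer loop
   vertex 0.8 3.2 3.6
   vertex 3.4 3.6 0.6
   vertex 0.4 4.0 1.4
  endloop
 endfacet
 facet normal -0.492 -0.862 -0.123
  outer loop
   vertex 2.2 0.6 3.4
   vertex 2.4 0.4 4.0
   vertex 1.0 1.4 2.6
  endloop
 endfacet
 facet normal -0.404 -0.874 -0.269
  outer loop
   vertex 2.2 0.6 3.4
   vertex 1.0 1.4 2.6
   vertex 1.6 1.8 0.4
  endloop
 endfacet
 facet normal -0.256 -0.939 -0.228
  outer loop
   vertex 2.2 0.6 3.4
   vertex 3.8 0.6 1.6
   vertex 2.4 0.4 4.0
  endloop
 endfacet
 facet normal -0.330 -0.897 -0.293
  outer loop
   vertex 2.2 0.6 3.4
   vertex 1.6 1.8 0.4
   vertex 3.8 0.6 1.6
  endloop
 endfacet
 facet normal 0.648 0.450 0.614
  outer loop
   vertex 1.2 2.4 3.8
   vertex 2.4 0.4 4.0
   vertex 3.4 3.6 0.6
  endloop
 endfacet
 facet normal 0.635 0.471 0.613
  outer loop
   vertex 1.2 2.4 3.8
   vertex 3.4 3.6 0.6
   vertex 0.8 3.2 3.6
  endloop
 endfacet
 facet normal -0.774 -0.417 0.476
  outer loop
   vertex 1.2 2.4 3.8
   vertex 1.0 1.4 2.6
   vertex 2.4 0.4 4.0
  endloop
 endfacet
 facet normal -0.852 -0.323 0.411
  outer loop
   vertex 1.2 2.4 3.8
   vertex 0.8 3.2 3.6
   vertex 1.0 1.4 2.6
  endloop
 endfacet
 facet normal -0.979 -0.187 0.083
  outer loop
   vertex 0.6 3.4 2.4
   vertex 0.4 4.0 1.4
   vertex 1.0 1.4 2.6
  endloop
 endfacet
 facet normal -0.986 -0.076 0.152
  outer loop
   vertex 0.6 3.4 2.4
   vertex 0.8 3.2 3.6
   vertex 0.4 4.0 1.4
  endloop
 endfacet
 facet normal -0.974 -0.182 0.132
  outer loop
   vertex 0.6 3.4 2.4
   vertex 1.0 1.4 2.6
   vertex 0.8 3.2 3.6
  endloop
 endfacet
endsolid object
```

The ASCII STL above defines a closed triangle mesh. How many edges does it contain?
24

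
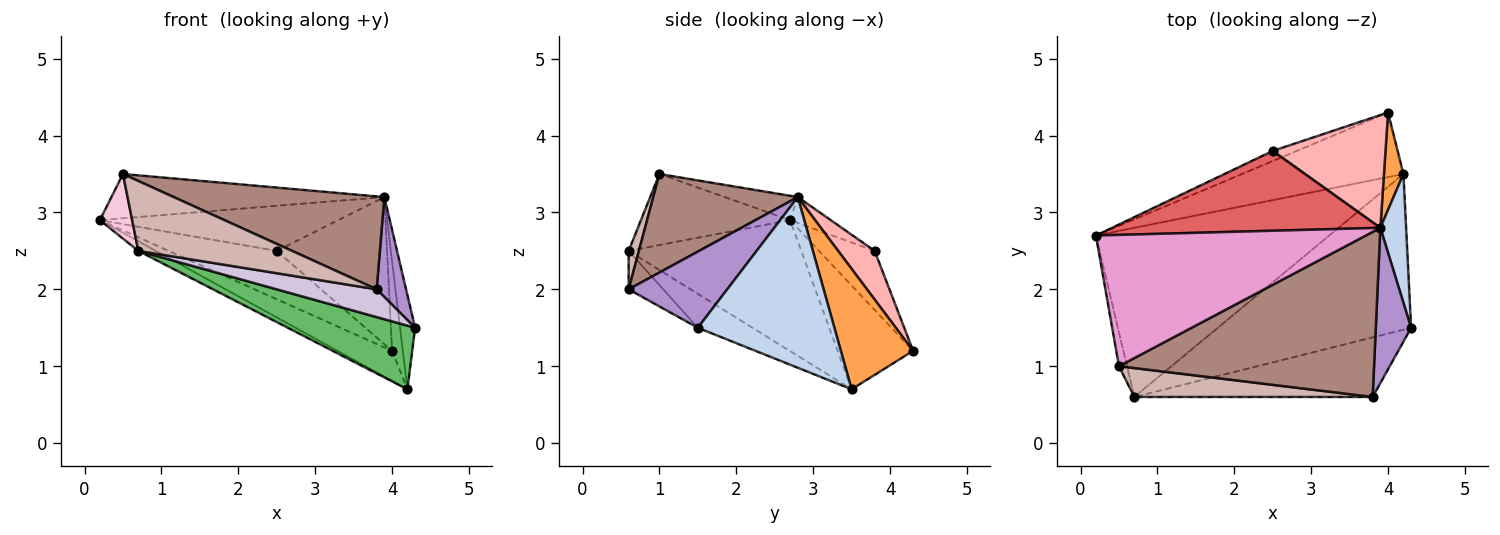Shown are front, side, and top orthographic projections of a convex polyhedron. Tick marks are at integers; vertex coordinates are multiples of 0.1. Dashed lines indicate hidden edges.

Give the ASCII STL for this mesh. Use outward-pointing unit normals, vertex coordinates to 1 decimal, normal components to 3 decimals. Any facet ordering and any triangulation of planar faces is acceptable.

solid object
 facet normal -0.504 0.364 -0.784
  outer loop
   vertex 4.2 3.5 0.7
   vertex 0.2 2.7 2.9
   vertex 4.0 4.3 1.2
  endloop
 endfacet
 facet normal 0.983 0.108 0.148
  outer loop
   vertex 3.9 2.8 3.2
   vertex 4.3 1.5 1.5
   vertex 4.2 3.5 0.7
  endloop
 endfacet
 facet normal 0.977 0.145 0.158
  outer loop
   vertex 3.9 2.8 3.2
   vertex 4.2 3.5 0.7
   vertex 4.0 4.3 1.2
  endloop
 endfacet
 facet normal -0.489 0.049 -0.871
  outer loop
   vertex 0.7 0.6 2.5
   vertex 0.2 2.7 2.9
   vertex 4.2 3.5 0.7
  endloop
 endfacet
 facet normal -0.160 -0.373 -0.914
  outer loop
   vertex 0.7 0.6 2.5
   vertex 4.2 3.5 0.7
   vertex 4.3 1.5 1.5
  endloop
 endfacet
 facet normal -0.450 0.874 -0.183
  outer loop
   vertex 2.5 3.8 2.5
   vertex 4.0 4.3 1.2
   vertex 0.2 2.7 2.9
  endloop
 endfacet
 facet normal -0.084 0.490 0.868
  outer loop
   vertex 2.5 3.8 2.5
   vertex 0.2 2.7 2.9
   vertex 3.9 2.8 3.2
  endloop
 endfacet
 facet normal 0.254 0.768 0.588
  outer loop
   vertex 2.5 3.8 2.5
   vertex 3.9 2.8 3.2
   vertex 4.0 4.3 1.2
  endloop
 endfacet
 facet normal 0.876 -0.261 0.406
  outer loop
   vertex 3.8 0.6 2.0
   vertex 4.3 1.5 1.5
   vertex 3.9 2.8 3.2
  endloop
 endfacet
 facet normal -0.145 -0.418 -0.897
  outer loop
   vertex 3.8 0.6 2.0
   vertex 0.7 0.6 2.5
   vertex 4.3 1.5 1.5
  endloop
 endfacet
 facet normal 0.319 -0.465 0.826
  outer loop
   vertex 0.5 1.0 3.5
   vertex 3.8 0.6 2.0
   vertex 3.9 2.8 3.2
  endloop
 endfacet
 facet normal 0.061 -0.922 0.381
  outer loop
   vertex 0.5 1.0 3.5
   vertex 0.7 0.6 2.5
   vertex 3.8 0.6 2.0
  endloop
 endfacet
 facet normal -0.085 0.318 0.944
  outer loop
   vertex 0.5 1.0 3.5
   vertex 3.9 2.8 3.2
   vertex 0.2 2.7 2.9
  endloop
 endfacet
 facet normal -0.971 -0.210 -0.110
  outer loop
   vertex 0.5 1.0 3.5
   vertex 0.2 2.7 2.9
   vertex 0.7 0.6 2.5
  endloop
 endfacet
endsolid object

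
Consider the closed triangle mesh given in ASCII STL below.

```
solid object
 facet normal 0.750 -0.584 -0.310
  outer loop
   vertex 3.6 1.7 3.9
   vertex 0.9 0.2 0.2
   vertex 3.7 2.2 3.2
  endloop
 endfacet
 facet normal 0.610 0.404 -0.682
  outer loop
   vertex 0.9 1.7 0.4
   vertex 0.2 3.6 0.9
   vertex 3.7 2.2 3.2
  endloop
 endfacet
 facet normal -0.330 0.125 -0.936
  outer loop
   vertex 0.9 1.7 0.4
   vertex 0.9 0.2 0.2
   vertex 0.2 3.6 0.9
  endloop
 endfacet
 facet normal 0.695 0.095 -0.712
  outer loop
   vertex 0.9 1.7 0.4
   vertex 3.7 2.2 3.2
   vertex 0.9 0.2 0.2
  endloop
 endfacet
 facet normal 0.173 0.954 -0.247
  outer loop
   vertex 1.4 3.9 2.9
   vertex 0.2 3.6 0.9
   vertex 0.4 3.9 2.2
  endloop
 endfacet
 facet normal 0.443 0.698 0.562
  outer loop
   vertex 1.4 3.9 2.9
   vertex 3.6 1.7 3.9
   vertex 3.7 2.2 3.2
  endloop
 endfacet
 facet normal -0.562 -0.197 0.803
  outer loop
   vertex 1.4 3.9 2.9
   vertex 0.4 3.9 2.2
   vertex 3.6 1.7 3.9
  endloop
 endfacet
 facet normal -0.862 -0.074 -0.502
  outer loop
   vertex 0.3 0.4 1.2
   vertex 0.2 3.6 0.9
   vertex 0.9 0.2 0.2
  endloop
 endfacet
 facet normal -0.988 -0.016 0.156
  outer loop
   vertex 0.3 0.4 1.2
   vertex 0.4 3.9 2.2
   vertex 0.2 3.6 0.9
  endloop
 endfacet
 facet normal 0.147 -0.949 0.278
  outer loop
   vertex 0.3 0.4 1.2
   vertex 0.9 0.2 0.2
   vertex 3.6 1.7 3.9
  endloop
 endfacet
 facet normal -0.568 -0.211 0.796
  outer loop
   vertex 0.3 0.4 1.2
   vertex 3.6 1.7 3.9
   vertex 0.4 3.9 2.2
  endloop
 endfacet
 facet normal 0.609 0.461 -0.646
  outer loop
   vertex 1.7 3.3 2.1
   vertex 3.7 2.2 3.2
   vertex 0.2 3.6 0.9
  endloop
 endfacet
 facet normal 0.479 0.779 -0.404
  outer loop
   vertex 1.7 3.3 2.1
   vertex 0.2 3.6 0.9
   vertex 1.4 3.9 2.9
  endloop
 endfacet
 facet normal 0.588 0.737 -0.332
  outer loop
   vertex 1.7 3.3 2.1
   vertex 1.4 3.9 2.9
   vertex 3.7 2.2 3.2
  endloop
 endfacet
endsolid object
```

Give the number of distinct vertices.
9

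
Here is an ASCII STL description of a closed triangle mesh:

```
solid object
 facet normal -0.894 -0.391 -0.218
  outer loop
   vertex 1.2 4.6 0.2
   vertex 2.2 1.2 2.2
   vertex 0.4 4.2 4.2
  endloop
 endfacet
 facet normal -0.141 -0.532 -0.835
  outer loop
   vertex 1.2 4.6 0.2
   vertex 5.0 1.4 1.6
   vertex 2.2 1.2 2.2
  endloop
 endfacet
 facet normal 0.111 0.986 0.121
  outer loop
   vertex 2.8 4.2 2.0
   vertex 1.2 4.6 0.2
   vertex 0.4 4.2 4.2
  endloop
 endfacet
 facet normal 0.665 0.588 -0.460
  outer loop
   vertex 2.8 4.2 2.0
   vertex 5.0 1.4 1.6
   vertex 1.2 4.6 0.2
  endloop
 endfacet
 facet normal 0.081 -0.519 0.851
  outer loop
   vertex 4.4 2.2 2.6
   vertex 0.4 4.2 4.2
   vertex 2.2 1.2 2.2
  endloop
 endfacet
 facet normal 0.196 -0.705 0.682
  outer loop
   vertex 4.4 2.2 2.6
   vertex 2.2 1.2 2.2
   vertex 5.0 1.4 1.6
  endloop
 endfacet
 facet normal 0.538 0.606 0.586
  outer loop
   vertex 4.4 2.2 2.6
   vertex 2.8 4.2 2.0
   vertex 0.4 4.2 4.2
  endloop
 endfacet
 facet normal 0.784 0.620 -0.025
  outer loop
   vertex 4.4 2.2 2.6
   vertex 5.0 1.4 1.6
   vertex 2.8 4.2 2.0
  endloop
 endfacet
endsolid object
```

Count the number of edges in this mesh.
12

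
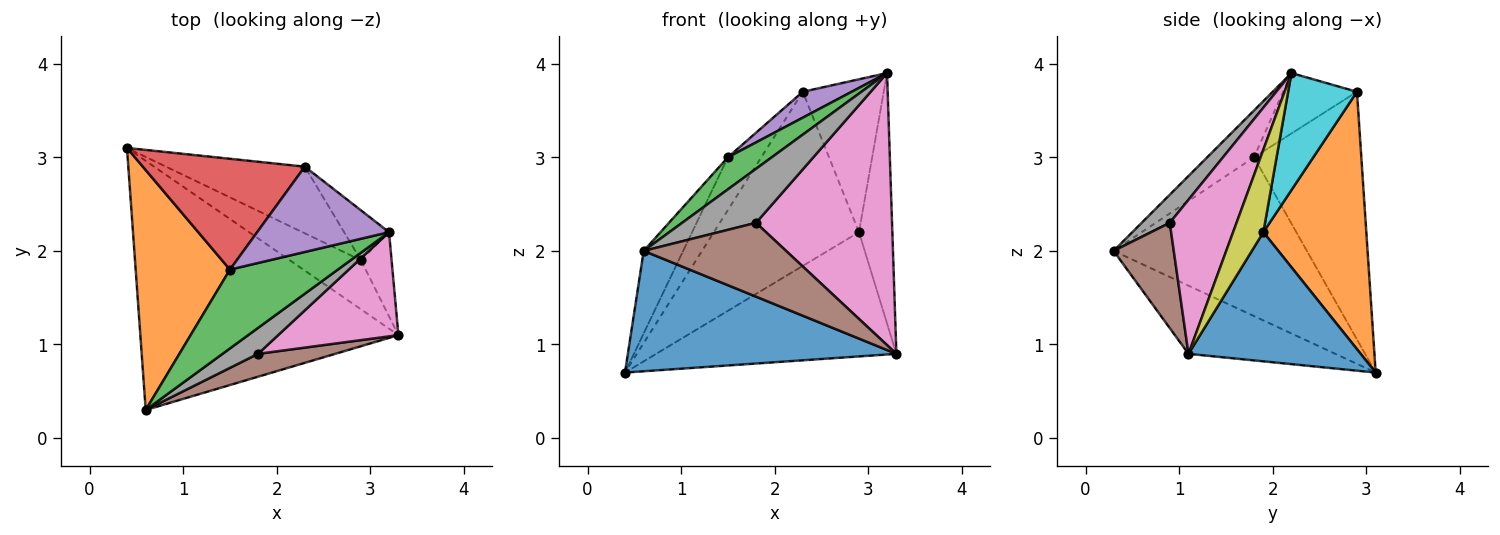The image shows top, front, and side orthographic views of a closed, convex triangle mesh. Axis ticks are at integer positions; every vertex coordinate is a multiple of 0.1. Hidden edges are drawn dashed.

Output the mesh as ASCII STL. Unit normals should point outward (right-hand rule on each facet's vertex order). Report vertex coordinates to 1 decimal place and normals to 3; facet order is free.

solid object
 facet normal -0.231 -0.423 -0.876
  outer loop
   vertex 0.6 0.3 2.0
   vertex 0.4 3.1 0.7
   vertex 3.3 1.1 0.9
  endloop
 endfacet
 facet normal -0.847 0.173 0.503
  outer loop
   vertex 1.5 1.8 3.0
   vertex 0.4 3.1 0.7
   vertex 0.6 0.3 2.0
  endloop
 endfacet
 facet normal -0.373 -0.349 0.860
  outer loop
   vertex 1.5 1.8 3.0
   vertex 0.6 0.3 2.0
   vertex 3.2 2.2 3.9
  endloop
 endfacet
 facet normal -0.810 0.252 0.530
  outer loop
   vertex 2.3 2.9 3.7
   vertex 0.4 3.1 0.7
   vertex 1.5 1.8 3.0
  endloop
 endfacet
 facet normal -0.401 -0.266 0.876
  outer loop
   vertex 2.3 2.9 3.7
   vertex 1.5 1.8 3.0
   vertex 3.2 2.2 3.9
  endloop
 endfacet
 facet normal 0.374 -0.886 0.274
  outer loop
   vertex 1.8 0.9 2.3
   vertex 0.6 0.3 2.0
   vertex 3.3 1.1 0.9
  endloop
 endfacet
 facet normal 0.417 -0.849 0.325
  outer loop
   vertex 1.8 0.9 2.3
   vertex 3.3 1.1 0.9
   vertex 3.2 2.2 3.9
  endloop
 endfacet
 facet normal 0.324 -0.853 0.409
  outer loop
   vertex 1.8 0.9 2.3
   vertex 3.2 2.2 3.9
   vertex 0.6 0.3 2.0
  endloop
 endfacet
 facet normal 0.652 0.719 -0.242
  outer loop
   vertex 2.9 1.9 2.2
   vertex 3.2 2.2 3.9
   vertex 3.3 1.1 0.9
  endloop
 endfacet
 facet normal 0.629 0.739 -0.241
  outer loop
   vertex 2.9 1.9 2.2
   vertex 2.3 2.9 3.7
   vertex 3.2 2.2 3.9
  endloop
 endfacet
 facet normal 0.555 0.774 -0.306
  outer loop
   vertex 2.9 1.9 2.2
   vertex 3.3 1.1 0.9
   vertex 0.4 3.1 0.7
  endloop
 endfacet
 facet normal 0.552 0.778 -0.298
  outer loop
   vertex 2.9 1.9 2.2
   vertex 0.4 3.1 0.7
   vertex 2.3 2.9 3.7
  endloop
 endfacet
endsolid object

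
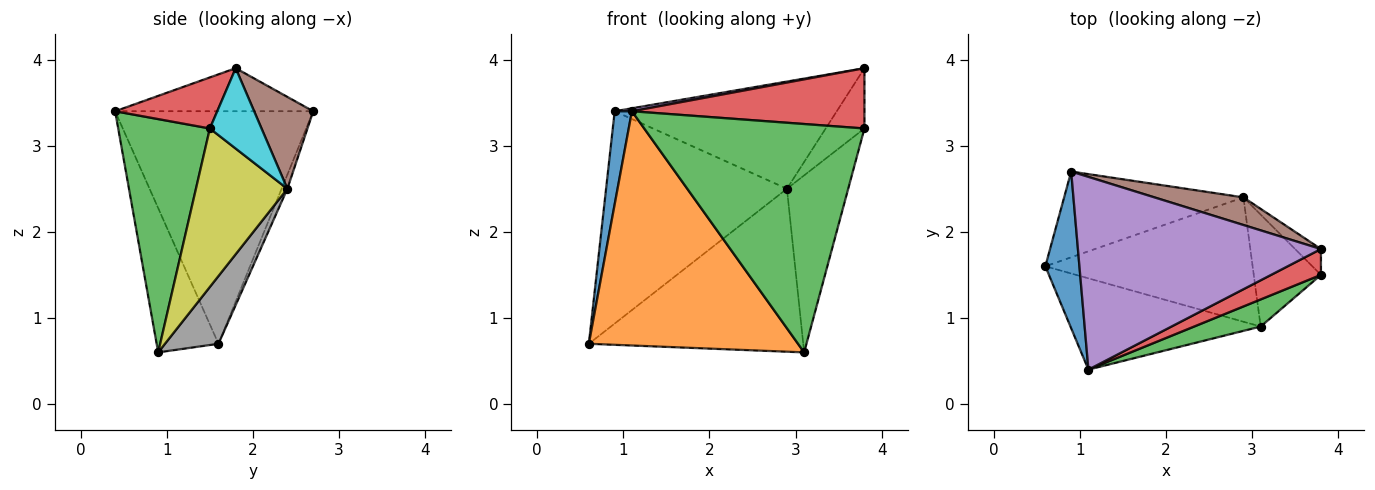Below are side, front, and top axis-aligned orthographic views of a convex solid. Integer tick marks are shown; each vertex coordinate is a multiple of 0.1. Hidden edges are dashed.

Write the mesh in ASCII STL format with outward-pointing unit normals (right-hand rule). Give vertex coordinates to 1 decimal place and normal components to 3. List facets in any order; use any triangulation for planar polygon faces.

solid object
 facet normal -0.986 -0.086 0.144
  outer loop
   vertex 0.9 2.7 3.4
   vertex 0.6 1.6 0.7
   vertex 1.1 0.4 3.4
  endloop
 endfacet
 facet normal -0.266 -0.898 -0.350
  outer loop
   vertex 3.1 0.9 0.6
   vertex 1.1 0.4 3.4
   vertex 0.6 1.6 0.7
  endloop
 endfacet
 facet normal 0.382 -0.918 0.109
  outer loop
   vertex 3.1 0.9 0.6
   vertex 3.8 1.5 3.2
   vertex 1.1 0.4 3.4
  endloop
 endfacet
 facet normal 0.374 -0.852 0.365
  outer loop
   vertex 3.8 1.8 3.9
   vertex 1.1 0.4 3.4
   vertex 3.8 1.5 3.2
  endloop
 endfacet
 facet normal -0.174 -0.015 0.985
  outer loop
   vertex 3.8 1.8 3.9
   vertex 0.9 2.7 3.4
   vertex 1.1 0.4 3.4
  endloop
 endfacet
 facet normal 0.249 0.938 0.242
  outer loop
   vertex 2.9 2.4 2.5
   vertex 0.9 2.7 3.4
   vertex 3.8 1.8 3.9
  endloop
 endfacet
 facet normal -0.029 0.927 -0.374
  outer loop
   vertex 2.9 2.4 2.5
   vertex 0.6 1.6 0.7
   vertex 0.9 2.7 3.4
  endloop
 endfacet
 facet normal 0.195 0.780 -0.595
  outer loop
   vertex 2.9 2.4 2.5
   vertex 3.1 0.9 0.6
   vertex 0.6 1.6 0.7
  endloop
 endfacet
 facet normal 0.784 0.525 -0.332
  outer loop
   vertex 2.9 2.4 2.5
   vertex 3.8 1.5 3.2
   vertex 3.1 0.9 0.6
  endloop
 endfacet
 facet normal 0.775 0.581 -0.249
  outer loop
   vertex 2.9 2.4 2.5
   vertex 3.8 1.8 3.9
   vertex 3.8 1.5 3.2
  endloop
 endfacet
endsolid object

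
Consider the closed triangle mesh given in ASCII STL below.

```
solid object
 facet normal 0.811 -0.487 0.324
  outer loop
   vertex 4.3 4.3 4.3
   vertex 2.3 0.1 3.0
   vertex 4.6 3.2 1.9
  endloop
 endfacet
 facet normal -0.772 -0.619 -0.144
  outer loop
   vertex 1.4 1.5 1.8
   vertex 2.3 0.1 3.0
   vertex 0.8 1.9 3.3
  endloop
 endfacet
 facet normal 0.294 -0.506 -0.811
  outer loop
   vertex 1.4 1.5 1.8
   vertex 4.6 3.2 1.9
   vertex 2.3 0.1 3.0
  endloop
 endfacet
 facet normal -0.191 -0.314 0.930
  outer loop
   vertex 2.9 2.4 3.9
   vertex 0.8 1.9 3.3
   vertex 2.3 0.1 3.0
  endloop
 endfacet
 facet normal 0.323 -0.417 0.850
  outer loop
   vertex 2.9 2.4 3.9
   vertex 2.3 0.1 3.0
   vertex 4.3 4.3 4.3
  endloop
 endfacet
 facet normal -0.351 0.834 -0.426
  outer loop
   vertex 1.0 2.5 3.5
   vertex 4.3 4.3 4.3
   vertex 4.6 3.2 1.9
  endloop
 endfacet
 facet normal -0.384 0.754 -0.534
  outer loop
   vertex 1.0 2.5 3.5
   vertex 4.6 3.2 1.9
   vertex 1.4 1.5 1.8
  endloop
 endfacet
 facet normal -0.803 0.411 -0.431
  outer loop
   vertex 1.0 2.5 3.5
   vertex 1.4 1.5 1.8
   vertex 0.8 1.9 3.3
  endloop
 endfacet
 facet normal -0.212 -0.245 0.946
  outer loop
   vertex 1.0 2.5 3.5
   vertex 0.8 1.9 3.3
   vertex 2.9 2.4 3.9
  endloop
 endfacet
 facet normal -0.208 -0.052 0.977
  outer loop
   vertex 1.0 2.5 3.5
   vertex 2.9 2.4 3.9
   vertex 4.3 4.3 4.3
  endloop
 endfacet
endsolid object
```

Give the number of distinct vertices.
7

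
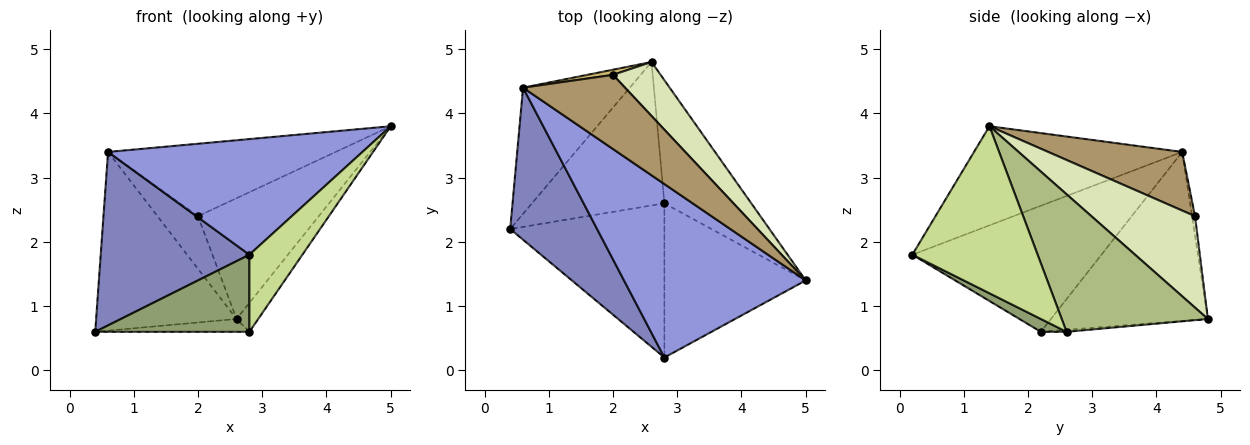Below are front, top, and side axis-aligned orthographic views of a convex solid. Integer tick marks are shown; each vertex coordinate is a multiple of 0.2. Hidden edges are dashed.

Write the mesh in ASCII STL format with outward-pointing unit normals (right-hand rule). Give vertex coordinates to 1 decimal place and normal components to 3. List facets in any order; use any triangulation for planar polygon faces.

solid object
 facet normal -0.674 0.603 -0.426
  outer loop
   vertex 0.6 4.4 3.4
   vertex 2.6 4.8 0.8
   vertex 0.4 2.2 0.6
  endloop
 endfacet
 facet normal -0.691 -0.544 0.476
  outer loop
   vertex 0.6 4.4 3.4
   vertex 0.4 2.2 0.6
   vertex 2.8 0.2 1.8
  endloop
 endfacet
 facet normal -0.413 -0.505 0.758
  outer loop
   vertex 0.6 4.4 3.4
   vertex 2.8 0.2 1.8
   vertex 5.0 1.4 3.8
  endloop
 endfacet
 facet normal -0.015 0.089 -0.996
  outer loop
   vertex 2.8 2.6 0.6
   vertex 0.4 2.2 0.6
   vertex 2.6 4.8 0.8
  endloop
 endfacet
 facet normal 0.074 -0.446 -0.892
  outer loop
   vertex 2.8 2.6 0.6
   vertex 2.8 0.2 1.8
   vertex 0.4 2.2 0.6
  endloop
 endfacet
 facet normal 0.839 0.124 -0.530
  outer loop
   vertex 2.8 2.6 0.6
   vertex 2.6 4.8 0.8
   vertex 5.0 1.4 3.8
  endloop
 endfacet
 facet normal 0.726 -0.307 -0.615
  outer loop
   vertex 2.8 2.6 0.6
   vertex 5.0 1.4 3.8
   vertex 2.8 0.2 1.8
  endloop
 endfacet
 facet normal 0.617 0.719 0.321
  outer loop
   vertex 2.0 4.6 2.4
   vertex 5.0 1.4 3.8
   vertex 2.6 4.8 0.8
  endloop
 endfacet
 facet normal 0.380 0.646 0.662
  outer loop
   vertex 2.0 4.6 2.4
   vertex 0.6 4.4 3.4
   vertex 5.0 1.4 3.8
  endloop
 endfacet
 facet normal -0.073 0.993 0.097
  outer loop
   vertex 2.0 4.6 2.4
   vertex 2.6 4.8 0.8
   vertex 0.6 4.4 3.4
  endloop
 endfacet
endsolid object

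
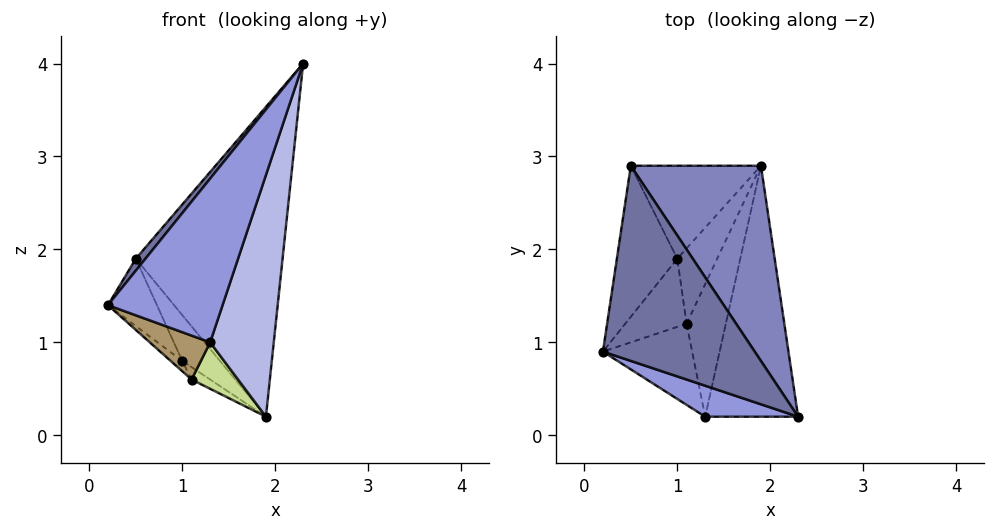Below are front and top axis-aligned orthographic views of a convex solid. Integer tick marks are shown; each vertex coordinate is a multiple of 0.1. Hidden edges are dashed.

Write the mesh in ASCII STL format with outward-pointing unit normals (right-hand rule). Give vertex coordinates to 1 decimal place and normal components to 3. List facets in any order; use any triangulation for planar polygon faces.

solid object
 facet normal -0.782 -0.038 0.622
  outer loop
   vertex 0.5 2.9 1.9
   vertex 0.2 0.9 1.4
   vertex 2.3 0.2 4.0
  endloop
 endfacet
 facet normal 0.543 0.710 0.447
  outer loop
   vertex 0.5 2.9 1.9
   vertex 2.3 0.2 4.0
   vertex 1.9 2.9 0.2
  endloop
 endfacet
 facet normal -0.487 -0.858 0.162
  outer loop
   vertex 1.3 0.2 1.0
   vertex 2.3 0.2 4.0
   vertex 0.2 0.9 1.4
  endloop
 endfacet
 facet normal 0.908 -0.291 -0.303
  outer loop
   vertex 1.3 0.2 1.0
   vertex 1.9 2.9 0.2
   vertex 2.3 0.2 4.0
  endloop
 endfacet
 facet normal -0.767 0.262 -0.586
  outer loop
   vertex 1.0 1.9 0.8
   vertex 0.2 0.9 1.4
   vertex 0.5 2.9 1.9
  endloop
 endfacet
 facet normal -0.737 0.299 -0.607
  outer loop
   vertex 1.0 1.9 0.8
   vertex 0.5 2.9 1.9
   vertex 1.9 2.9 0.2
  endloop
 endfacet
 facet normal 0.226 -0.323 -0.919
  outer loop
   vertex 1.1 1.2 0.6
   vertex 1.9 2.9 0.2
   vertex 1.3 0.2 1.0
  endloop
 endfacet
 facet normal -0.642 0.124 -0.756
  outer loop
   vertex 1.1 1.2 0.6
   vertex 1.0 1.9 0.8
   vertex 1.9 2.9 0.2
  endloop
 endfacet
 facet normal -0.529 -0.404 -0.746
  outer loop
   vertex 1.1 1.2 0.6
   vertex 1.3 0.2 1.0
   vertex 0.2 0.9 1.4
  endloop
 endfacet
 facet normal -0.681 0.110 -0.724
  outer loop
   vertex 1.1 1.2 0.6
   vertex 0.2 0.9 1.4
   vertex 1.0 1.9 0.8
  endloop
 endfacet
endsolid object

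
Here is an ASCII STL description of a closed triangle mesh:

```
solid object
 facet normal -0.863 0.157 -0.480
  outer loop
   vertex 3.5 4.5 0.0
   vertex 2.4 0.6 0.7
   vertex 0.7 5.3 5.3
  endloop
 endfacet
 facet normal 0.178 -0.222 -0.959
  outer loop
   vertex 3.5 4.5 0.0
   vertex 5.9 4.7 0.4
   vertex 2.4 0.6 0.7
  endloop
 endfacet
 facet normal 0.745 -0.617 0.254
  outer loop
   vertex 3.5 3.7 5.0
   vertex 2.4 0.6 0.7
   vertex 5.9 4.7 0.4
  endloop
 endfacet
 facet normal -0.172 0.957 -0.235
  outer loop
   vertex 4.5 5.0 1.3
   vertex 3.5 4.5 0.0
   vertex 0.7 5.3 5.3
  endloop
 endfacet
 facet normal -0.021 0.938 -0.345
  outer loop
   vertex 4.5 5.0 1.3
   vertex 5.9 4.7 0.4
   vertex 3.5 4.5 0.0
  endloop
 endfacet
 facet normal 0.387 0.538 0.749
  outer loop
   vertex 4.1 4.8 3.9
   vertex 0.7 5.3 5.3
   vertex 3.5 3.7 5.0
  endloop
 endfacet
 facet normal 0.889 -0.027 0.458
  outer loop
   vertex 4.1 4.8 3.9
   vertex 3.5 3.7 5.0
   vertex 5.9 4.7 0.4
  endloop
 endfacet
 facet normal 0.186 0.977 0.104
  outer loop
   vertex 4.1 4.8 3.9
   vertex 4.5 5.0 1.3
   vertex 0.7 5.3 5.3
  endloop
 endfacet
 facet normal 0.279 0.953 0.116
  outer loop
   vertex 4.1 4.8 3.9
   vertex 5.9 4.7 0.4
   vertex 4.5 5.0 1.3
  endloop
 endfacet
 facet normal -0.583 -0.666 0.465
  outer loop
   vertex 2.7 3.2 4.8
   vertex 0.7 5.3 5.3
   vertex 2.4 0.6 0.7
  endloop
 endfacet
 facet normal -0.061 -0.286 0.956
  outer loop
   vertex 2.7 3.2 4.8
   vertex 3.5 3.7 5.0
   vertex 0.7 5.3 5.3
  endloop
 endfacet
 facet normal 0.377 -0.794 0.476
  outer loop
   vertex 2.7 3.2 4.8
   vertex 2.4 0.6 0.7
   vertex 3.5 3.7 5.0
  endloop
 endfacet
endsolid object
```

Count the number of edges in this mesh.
18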